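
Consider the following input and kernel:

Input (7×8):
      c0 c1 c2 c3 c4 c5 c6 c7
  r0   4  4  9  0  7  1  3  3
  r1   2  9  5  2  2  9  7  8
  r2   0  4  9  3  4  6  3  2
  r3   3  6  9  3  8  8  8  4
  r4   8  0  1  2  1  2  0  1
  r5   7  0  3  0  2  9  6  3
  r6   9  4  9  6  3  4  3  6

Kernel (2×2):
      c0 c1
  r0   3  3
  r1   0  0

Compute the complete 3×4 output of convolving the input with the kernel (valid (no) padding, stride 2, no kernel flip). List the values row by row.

Output[0,0]: The receptive field on the input at this output position is [4 4 / 2 9]. Elementwise product with the kernel and sum: 4·3 + 4·3.

24 27 24 18
12 36 30 15
24 9 9 3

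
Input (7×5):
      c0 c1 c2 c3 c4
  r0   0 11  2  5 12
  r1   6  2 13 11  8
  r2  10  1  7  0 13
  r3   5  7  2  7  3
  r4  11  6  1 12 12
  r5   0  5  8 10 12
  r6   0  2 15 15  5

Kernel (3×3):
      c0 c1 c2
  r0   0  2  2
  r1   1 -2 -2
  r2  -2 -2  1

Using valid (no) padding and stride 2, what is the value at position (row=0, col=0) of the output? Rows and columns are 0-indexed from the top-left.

The receptive field on the input at this output position is [0 11 2 / 6 2 13 / 10 1 7]. Elementwise product with the kernel and sum: 11·2 + 2·2 + 6·1 + 2·-2 + 13·-2 + 10·-2 + 1·-2 + 7·1.

-13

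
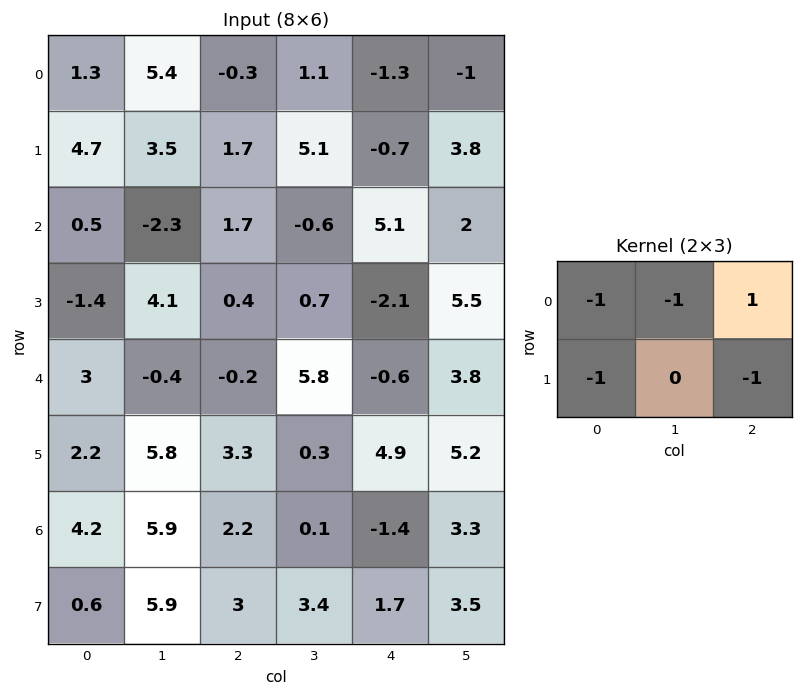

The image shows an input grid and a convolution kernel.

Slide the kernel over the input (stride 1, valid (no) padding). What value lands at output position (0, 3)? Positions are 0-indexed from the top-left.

-9.7

The receptive field on the input at this output position is [1.1 -1.3 -1 / 5.1 -0.7 3.8]. Elementwise product with the kernel and sum: 1.1·-1 + -1.3·-1 + -1·1 + 5.1·-1 + 3.8·-1.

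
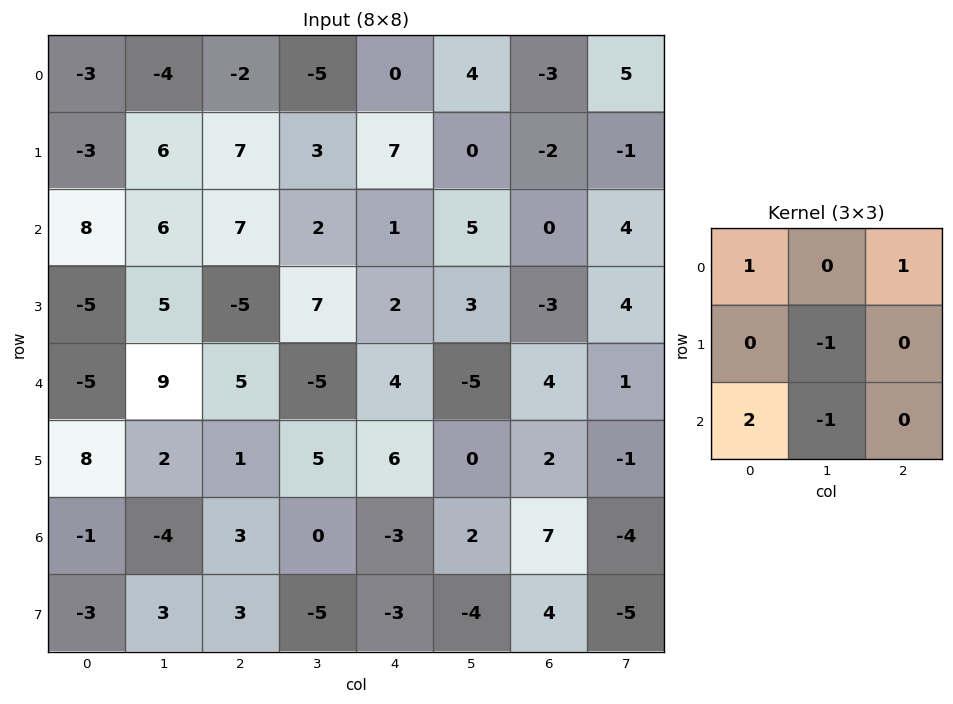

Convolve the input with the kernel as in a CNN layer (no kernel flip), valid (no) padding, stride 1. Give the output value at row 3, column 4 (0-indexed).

16

The receptive field on the input at this output position is [2 3 -3 / 4 -5 4 / 6 0 2]. Elementwise product with the kernel and sum: 2·1 + -3·1 + -5·-1 + 6·2 + 0·-1.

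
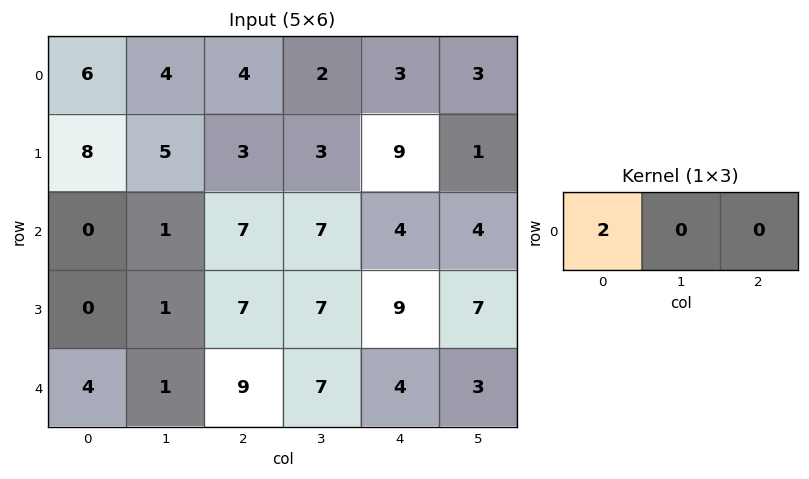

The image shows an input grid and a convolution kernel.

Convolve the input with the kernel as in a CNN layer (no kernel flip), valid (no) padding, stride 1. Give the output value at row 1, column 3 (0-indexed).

The receptive field on the input at this output position is [3 9 1]. Elementwise product with the kernel and sum: 3·2.

6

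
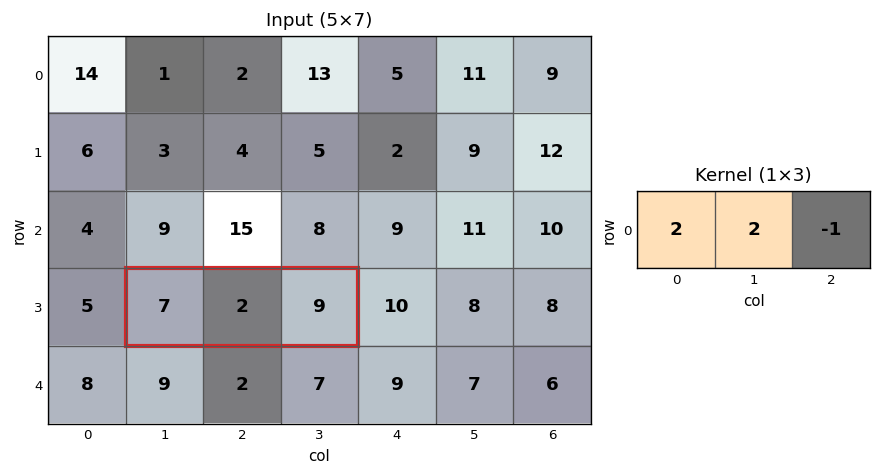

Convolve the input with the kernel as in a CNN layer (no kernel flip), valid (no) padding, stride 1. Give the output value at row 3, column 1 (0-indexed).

The receptive field on the input at this output position is [7 2 9]. Elementwise product with the kernel and sum: 7·2 + 2·2 + 9·-1.

9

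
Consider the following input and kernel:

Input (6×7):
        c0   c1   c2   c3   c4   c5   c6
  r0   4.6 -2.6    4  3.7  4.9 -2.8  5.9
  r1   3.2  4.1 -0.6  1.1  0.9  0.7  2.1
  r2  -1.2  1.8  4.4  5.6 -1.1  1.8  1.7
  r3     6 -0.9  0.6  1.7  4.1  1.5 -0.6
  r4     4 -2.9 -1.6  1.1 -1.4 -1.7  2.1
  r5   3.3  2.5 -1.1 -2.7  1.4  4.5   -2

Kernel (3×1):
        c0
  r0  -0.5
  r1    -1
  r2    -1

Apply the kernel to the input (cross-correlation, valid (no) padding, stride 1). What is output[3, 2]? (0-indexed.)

The receptive field on the input at this output position is [0.6 / -1.6 / -1.1]. Elementwise product with the kernel and sum: 0.6·-0.5 + -1.6·-1 + -1.1·-1.

2.4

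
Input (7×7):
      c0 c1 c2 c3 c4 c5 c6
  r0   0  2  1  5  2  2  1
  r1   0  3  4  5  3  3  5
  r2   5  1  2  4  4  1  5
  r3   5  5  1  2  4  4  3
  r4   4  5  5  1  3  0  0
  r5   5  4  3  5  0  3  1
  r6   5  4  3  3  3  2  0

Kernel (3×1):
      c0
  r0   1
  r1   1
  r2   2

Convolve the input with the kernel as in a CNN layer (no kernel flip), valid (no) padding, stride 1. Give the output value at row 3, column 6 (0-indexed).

5

The receptive field on the input at this output position is [3 / 0 / 1]. Elementwise product with the kernel and sum: 3·1 + 0·1 + 1·2.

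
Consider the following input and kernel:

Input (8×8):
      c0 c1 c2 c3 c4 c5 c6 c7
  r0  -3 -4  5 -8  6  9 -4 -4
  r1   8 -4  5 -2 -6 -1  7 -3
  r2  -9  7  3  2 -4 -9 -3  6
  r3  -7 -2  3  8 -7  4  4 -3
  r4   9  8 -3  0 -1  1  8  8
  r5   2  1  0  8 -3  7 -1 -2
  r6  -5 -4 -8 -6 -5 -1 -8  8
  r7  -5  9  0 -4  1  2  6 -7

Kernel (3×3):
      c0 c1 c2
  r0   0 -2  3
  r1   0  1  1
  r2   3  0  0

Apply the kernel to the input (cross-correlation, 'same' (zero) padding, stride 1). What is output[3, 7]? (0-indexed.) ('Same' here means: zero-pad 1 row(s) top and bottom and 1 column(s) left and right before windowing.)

The receptive field on the zero-padded input at this output position is [-3 6 0 / 4 -3 0 / 8 8 0]. Elementwise product with the kernel and sum: 6·-2 + 0·3 + -3·1 + 0·1 + 8·3.

9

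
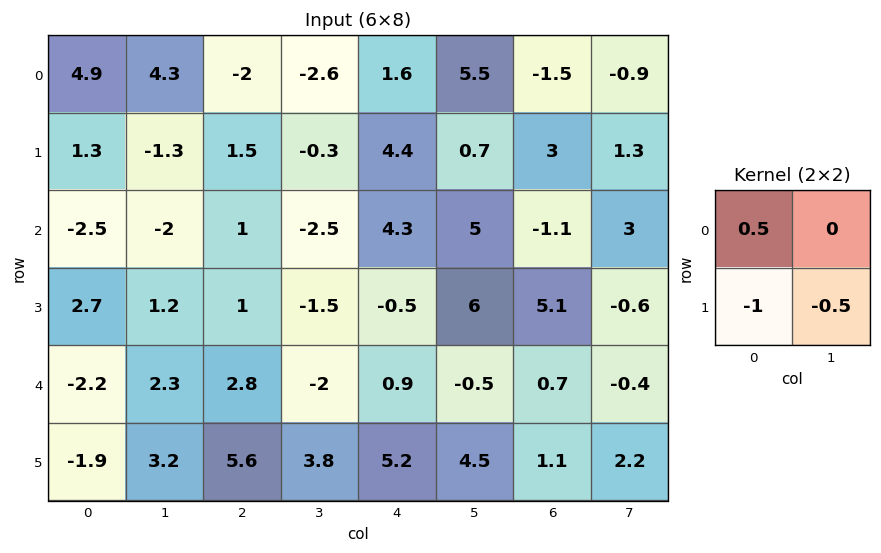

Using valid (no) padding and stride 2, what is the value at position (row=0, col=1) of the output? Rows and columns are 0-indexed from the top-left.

The receptive field on the input at this output position is [-2 -2.6 / 1.5 -0.3]. Elementwise product with the kernel and sum: -2·0.5 + 1.5·-1 + -0.3·-0.5.

-2.35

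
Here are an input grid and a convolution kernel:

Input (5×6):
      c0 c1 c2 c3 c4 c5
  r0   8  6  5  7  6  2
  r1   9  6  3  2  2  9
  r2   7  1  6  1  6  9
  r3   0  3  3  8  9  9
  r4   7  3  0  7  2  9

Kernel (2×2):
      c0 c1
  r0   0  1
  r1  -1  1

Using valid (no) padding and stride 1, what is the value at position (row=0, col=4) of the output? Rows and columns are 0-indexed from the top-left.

The receptive field on the input at this output position is [6 2 / 2 9]. Elementwise product with the kernel and sum: 2·1 + 2·-1 + 9·1.

9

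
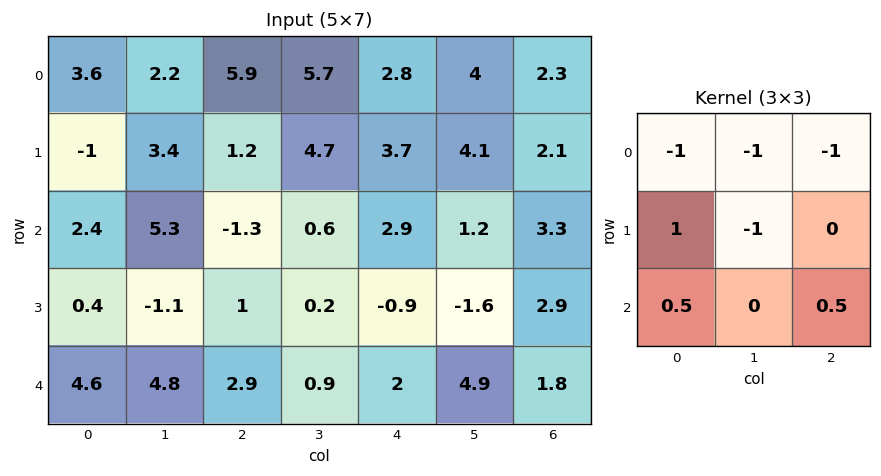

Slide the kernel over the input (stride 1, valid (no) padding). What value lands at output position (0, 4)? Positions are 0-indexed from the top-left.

The receptive field on the input at this output position is [2.8 4 2.3 / 3.7 4.1 2.1 / 2.9 1.2 3.3]. Elementwise product with the kernel and sum: 2.8·-1 + 4·-1 + 2.3·-1 + 3.7·1 + 4.1·-1 + 2.9·0.5 + 3.3·0.5.

-6.4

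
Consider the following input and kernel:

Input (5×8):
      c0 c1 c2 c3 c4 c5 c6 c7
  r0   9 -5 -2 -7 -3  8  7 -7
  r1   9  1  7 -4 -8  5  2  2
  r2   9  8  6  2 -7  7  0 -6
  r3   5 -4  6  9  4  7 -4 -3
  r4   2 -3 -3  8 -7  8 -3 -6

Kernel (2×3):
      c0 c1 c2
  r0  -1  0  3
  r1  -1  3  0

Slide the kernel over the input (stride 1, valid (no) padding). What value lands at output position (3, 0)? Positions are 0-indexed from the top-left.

2

The receptive field on the input at this output position is [5 -4 6 / 2 -3 -3]. Elementwise product with the kernel and sum: 5·-1 + 6·3 + 2·-1 + -3·3.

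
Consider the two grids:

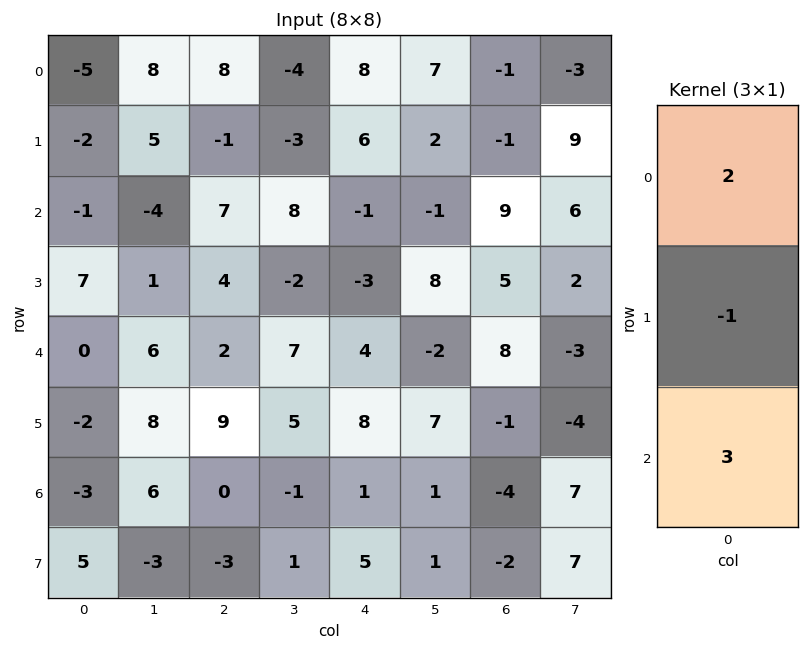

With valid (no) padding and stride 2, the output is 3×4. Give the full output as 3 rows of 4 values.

Output[0,0]: The receptive field on the input at this output position is [-5 / -2 / -1]. Elementwise product with the kernel and sum: -5·2 + -2·-1 + -1·3.
Output[0,1]: The receptive field on the input at this output position is [8 / -1 / 7]. Elementwise product with the kernel and sum: 8·2 + -1·-1 + 7·3.

-11 38 7 26
-9 16 13 37
-7 -5 3 5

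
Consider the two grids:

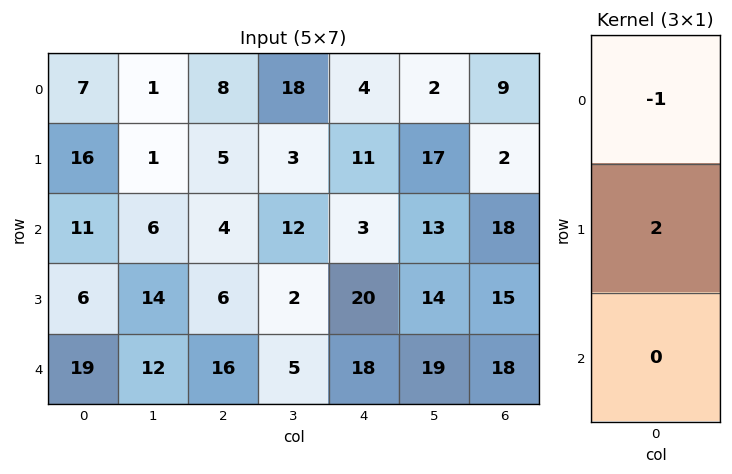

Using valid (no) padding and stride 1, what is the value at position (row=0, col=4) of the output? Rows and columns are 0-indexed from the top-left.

The receptive field on the input at this output position is [4 / 11 / 3]. Elementwise product with the kernel and sum: 4·-1 + 11·2.

18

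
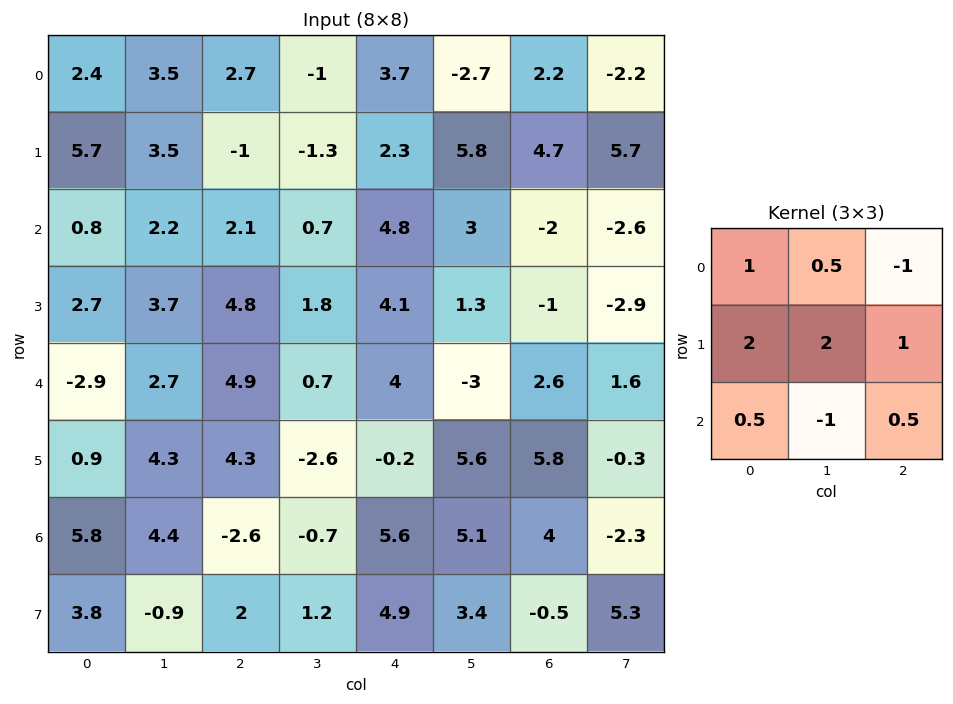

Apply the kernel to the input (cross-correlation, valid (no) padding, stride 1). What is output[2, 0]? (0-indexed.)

The receptive field on the input at this output position is [0.8 2.2 2.1 / 2.7 3.7 4.8 / -2.9 2.7 4.9]. Elementwise product with the kernel and sum: 0.8·1 + 2.2·0.5 + 2.1·-1 + 2.7·2 + 3.7·2 + 4.8·1 + -2.9·0.5 + 2.7·-1 + 4.9·0.5.

15.7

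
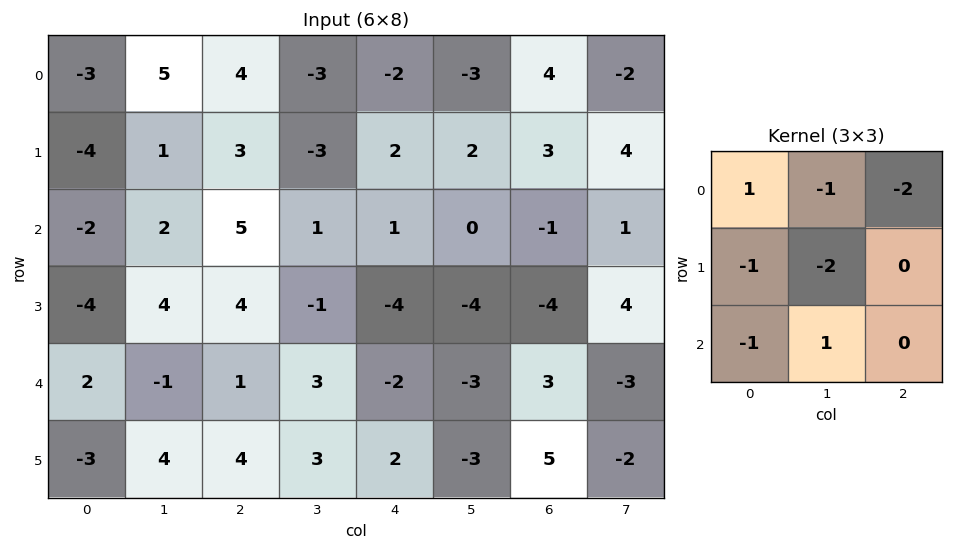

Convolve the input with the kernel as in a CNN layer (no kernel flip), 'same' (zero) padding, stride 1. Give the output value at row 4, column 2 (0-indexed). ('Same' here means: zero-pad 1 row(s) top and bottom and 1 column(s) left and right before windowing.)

The receptive field on the zero-padded input at this output position is [4 4 -1 / -1 1 3 / 4 4 3]. Elementwise product with the kernel and sum: 4·1 + 4·-1 + -1·-2 + -1·-1 + 1·-2 + 4·-1 + 4·1.

1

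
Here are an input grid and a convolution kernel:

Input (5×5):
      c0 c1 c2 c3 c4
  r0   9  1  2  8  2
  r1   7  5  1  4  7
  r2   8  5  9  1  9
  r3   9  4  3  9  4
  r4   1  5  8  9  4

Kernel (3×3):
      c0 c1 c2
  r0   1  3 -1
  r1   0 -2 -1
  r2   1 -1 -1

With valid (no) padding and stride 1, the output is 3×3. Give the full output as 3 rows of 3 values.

Output[0,0]: The receptive field on the input at this output position is [9 1 2 / 7 5 1 / 8 5 9]. Elementwise product with the kernel and sum: 9·1 + 1·3 + 2·-1 + 5·-2 + 1·-1 + 8·1 + 5·-1 + 9·-1.

-7 -12 8
4 -23 -15
-9 4 -24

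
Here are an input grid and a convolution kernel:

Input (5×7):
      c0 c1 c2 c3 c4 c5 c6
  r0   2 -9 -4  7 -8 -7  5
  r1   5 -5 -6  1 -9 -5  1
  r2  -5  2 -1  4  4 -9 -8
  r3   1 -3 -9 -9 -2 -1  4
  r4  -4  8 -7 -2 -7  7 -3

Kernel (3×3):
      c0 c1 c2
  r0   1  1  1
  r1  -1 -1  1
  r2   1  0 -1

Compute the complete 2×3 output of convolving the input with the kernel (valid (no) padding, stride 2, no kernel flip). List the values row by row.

Output[0,0]: The receptive field on the input at this output position is [2 -9 -4 / 5 -5 -6 / -5 2 -1]. Elementwise product with the kernel and sum: 2·1 + -9·1 + -4·1 + 5·-1 + -5·-1 + -6·1 + -5·1 + -1·-1.

-21 -14 17
-8 23 -10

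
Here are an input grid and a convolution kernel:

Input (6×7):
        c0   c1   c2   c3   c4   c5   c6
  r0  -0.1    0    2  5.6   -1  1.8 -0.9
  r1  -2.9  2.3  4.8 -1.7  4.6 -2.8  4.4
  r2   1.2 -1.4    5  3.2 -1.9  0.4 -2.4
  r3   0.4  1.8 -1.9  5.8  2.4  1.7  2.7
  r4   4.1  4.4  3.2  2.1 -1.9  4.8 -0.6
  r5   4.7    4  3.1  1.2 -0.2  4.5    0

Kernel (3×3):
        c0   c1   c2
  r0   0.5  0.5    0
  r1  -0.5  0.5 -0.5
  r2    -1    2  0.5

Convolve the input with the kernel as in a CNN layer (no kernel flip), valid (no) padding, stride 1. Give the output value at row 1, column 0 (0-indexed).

-1.85

The receptive field on the input at this output position is [-2.9 2.3 4.8 / 1.2 -1.4 5 / 0.4 1.8 -1.9]. Elementwise product with the kernel and sum: -2.9·0.5 + 2.3·0.5 + 1.2·-0.5 + -1.4·0.5 + 5·-0.5 + 0.4·-1 + 1.8·2 + -1.9·0.5.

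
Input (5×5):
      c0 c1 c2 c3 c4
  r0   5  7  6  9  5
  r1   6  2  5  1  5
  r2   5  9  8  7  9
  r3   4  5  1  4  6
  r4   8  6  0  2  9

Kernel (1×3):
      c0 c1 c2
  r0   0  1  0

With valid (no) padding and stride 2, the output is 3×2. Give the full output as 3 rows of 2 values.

Output[0,0]: The receptive field on the input at this output position is [5 7 6]. Elementwise product with the kernel and sum: 7·1.
Output[0,1]: The receptive field on the input at this output position is [6 9 5]. Elementwise product with the kernel and sum: 9·1.

7 9
9 7
6 2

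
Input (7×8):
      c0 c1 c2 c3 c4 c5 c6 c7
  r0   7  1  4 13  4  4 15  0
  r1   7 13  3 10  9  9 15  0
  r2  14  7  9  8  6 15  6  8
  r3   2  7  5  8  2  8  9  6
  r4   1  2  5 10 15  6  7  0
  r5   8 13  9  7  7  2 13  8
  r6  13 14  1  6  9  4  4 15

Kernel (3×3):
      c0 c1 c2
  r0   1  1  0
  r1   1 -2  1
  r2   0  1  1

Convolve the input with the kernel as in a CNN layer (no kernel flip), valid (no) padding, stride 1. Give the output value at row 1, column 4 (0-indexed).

The receptive field on the input at this output position is [9 9 15 / 6 15 6 / 2 8 9]. Elementwise product with the kernel and sum: 9·1 + 9·1 + 6·1 + 15·-2 + 6·1 + 8·1 + 9·1.

17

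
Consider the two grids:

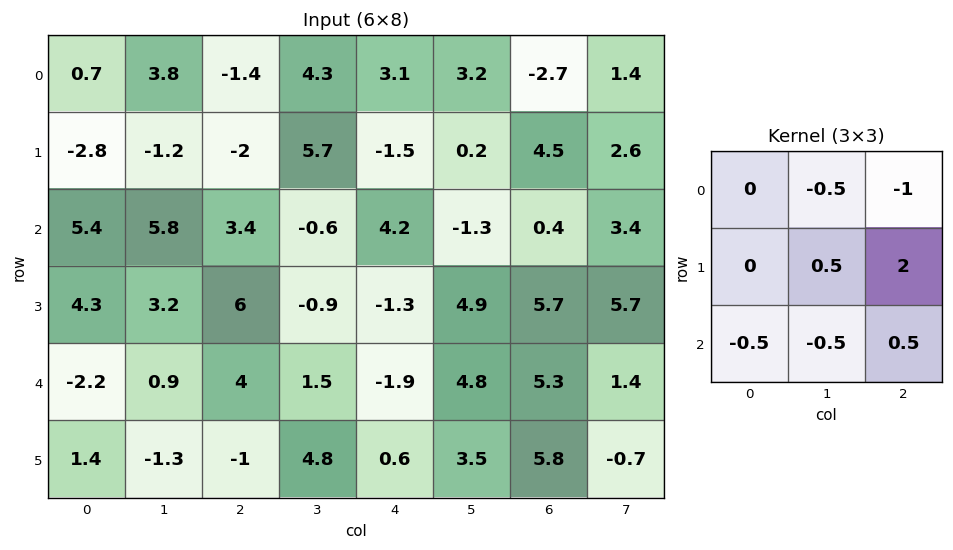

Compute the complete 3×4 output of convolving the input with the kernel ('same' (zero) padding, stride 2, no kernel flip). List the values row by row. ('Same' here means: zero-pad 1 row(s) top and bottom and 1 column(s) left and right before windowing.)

Output[0,0]: The receptive field on the zero-padded input at this output position is [0 0 0 / 0 0.7 3.8 / 0 -2.8 -1.2]. Elementwise product with the kernel and sum: 0·-0.5 + 0·-1 + 0.7·0.5 + 3.8·2 + 0·-0.5 + -2.8·-0.5 + -1.2·0.5.
Output[0,1]: The receptive field on the zero-padded input at this output position is [0 0 0 / 3.8 -1.4 4.3 / -1.2 -2 5.7]. Elementwise product with the kernel and sum: 0·-0.5 + 0·-1 + -1.4·0.5 + 4.3·2 + -1.2·-0.5 + -2·-0.5 + 5.7·0.5.

8.75 12.35 5.95 0.4
16.35 -9.25 3.6 -0.3
-6 6.45 3.45 -8.1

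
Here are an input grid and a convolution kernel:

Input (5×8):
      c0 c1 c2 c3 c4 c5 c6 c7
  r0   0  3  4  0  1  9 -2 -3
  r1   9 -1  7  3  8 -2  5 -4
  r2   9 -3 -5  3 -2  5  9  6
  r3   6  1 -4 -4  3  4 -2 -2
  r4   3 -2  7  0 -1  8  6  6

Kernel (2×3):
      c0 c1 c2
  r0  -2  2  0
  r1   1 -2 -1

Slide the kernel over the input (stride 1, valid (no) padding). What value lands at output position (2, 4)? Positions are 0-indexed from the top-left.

The receptive field on the input at this output position is [-2 5 9 / 3 4 -2]. Elementwise product with the kernel and sum: -2·-2 + 5·2 + 3·1 + 4·-2 + -2·-1.

11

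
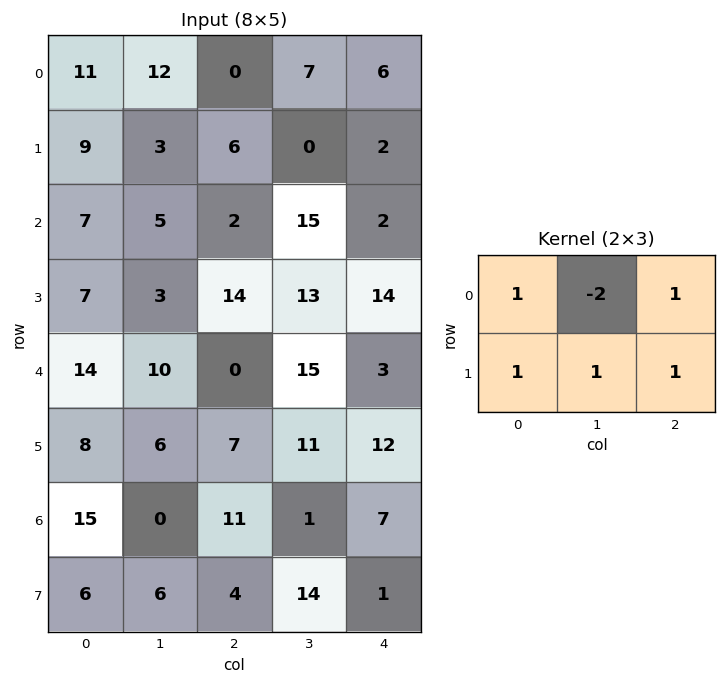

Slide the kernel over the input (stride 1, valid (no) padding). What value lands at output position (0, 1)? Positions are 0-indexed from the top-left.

28

The receptive field on the input at this output position is [12 0 7 / 3 6 0]. Elementwise product with the kernel and sum: 12·1 + 0·-2 + 7·1 + 3·1 + 6·1 + 0·1.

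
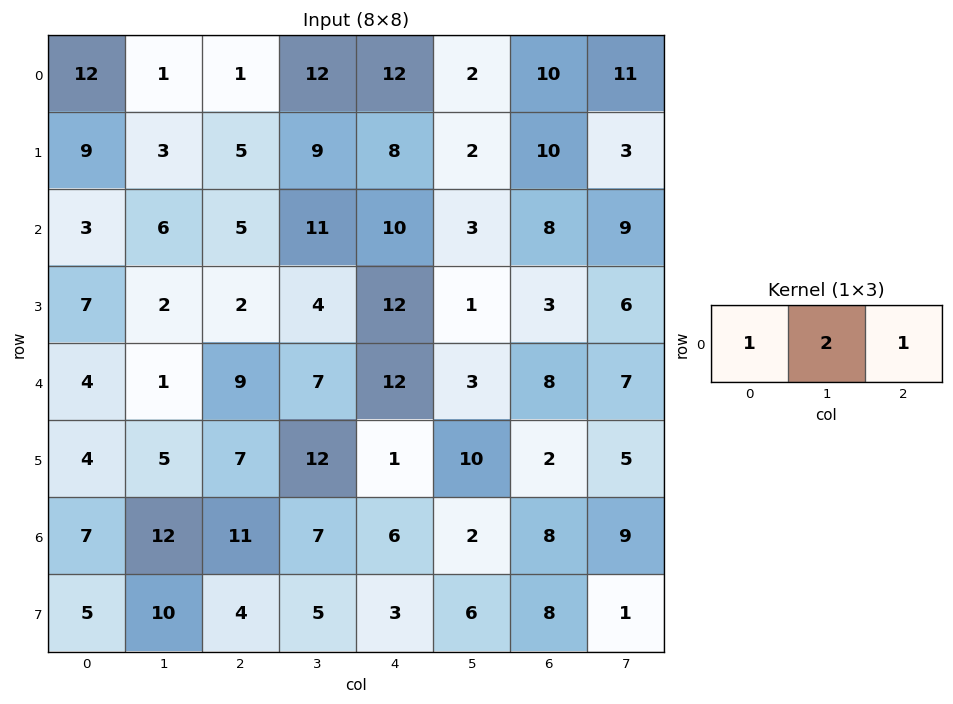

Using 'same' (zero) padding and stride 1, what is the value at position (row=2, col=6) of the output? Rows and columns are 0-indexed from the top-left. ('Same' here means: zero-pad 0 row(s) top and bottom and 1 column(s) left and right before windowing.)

28

The receptive field on the zero-padded input at this output position is [3 8 9]. Elementwise product with the kernel and sum: 3·1 + 8·2 + 9·1.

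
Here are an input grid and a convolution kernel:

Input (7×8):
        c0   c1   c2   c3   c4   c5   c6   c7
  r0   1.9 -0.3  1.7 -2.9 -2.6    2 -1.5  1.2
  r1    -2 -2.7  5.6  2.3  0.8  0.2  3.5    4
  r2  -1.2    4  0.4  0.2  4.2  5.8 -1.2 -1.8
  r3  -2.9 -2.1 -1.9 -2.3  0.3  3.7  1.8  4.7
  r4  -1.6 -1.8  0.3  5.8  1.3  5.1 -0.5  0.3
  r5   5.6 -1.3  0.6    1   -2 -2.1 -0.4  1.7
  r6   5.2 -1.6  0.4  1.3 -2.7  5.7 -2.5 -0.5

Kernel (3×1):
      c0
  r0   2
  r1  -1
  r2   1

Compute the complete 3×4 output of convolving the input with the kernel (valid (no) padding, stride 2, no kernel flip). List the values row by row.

Output[0,0]: The receptive field on the input at this output position is [1.9 / -2 / -1.2]. Elementwise product with the kernel and sum: 1.9·2 + -2·-1 + -1.2·1.
Output[0,1]: The receptive field on the input at this output position is [1.7 / 5.6 / 0.4]. Elementwise product with the kernel and sum: 1.7·2 + 5.6·-1 + 0.4·1.

4.6 -1.8 -1.8 -7.7
-1.1 3 9.4 -4.7
-3.6 0.4 1.9 -3.1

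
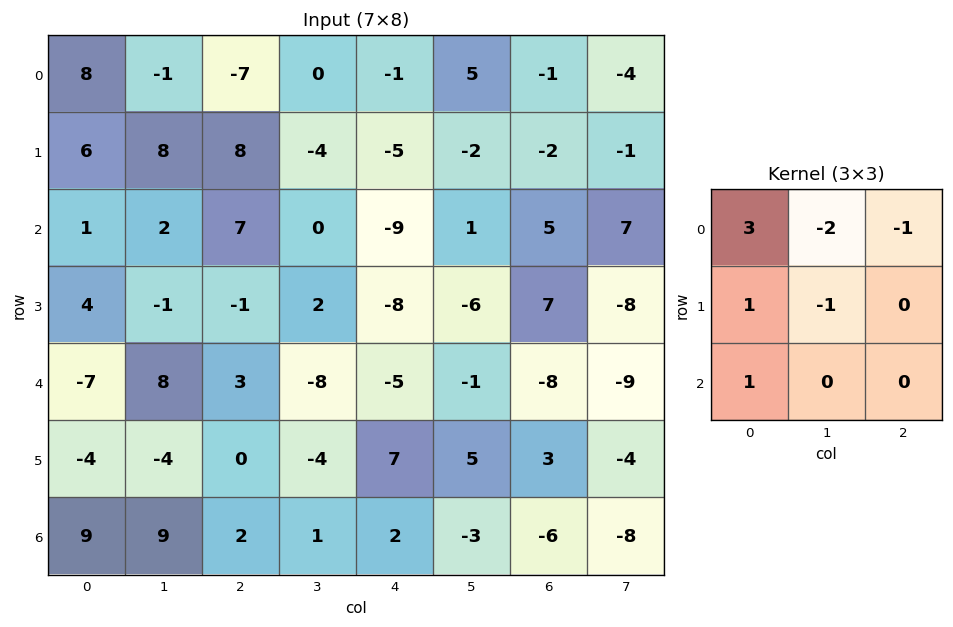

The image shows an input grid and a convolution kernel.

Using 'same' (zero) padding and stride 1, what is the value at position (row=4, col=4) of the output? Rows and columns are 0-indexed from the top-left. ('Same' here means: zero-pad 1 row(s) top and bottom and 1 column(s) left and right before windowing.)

21

The receptive field on the zero-padded input at this output position is [2 -8 -6 / -8 -5 -1 / -4 7 5]. Elementwise product with the kernel and sum: 2·3 + -8·-2 + -6·-1 + -8·1 + -5·-1 + -4·1.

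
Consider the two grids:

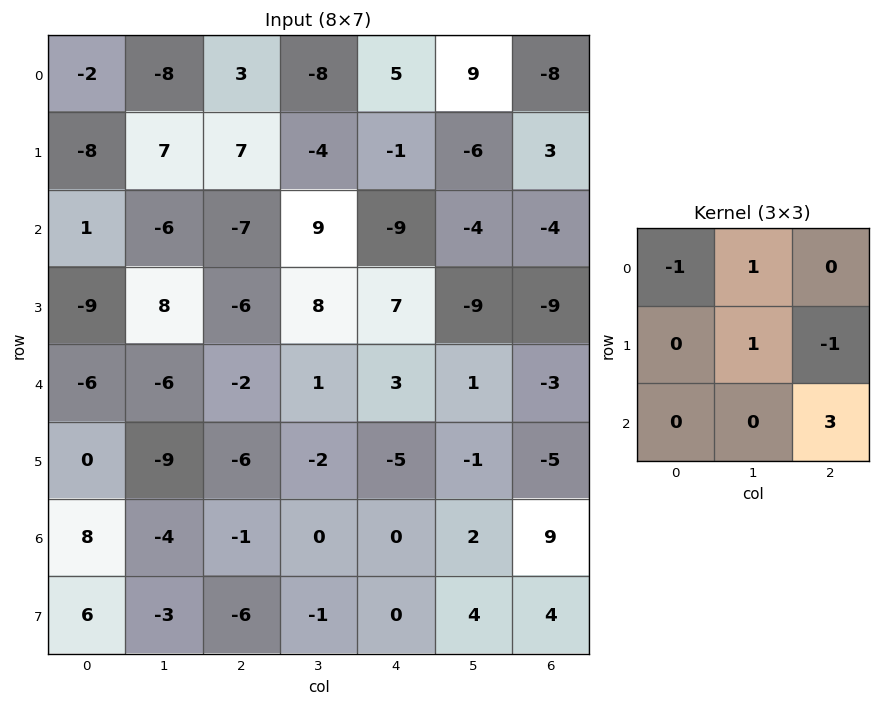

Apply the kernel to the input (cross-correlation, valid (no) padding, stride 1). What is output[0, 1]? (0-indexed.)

49

The receptive field on the input at this output position is [-8 3 -8 / 7 7 -4 / -6 -7 9]. Elementwise product with the kernel and sum: -8·-1 + 3·1 + 7·1 + -4·-1 + 9·3.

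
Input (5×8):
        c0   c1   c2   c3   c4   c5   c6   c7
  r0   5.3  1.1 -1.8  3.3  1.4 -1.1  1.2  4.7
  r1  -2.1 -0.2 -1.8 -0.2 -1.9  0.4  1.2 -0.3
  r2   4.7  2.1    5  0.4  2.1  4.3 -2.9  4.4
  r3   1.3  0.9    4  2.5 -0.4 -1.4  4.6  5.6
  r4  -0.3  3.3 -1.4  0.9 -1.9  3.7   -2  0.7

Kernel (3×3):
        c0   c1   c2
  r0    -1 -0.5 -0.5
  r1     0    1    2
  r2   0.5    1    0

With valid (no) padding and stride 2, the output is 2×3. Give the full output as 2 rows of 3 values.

-4.3 -1.65 6.7
3.8 -4.35 7.75

Output[0,0]: The receptive field on the input at this output position is [5.3 1.1 -1.8 / -2.1 -0.2 -1.8 / 4.7 2.1 5]. Elementwise product with the kernel and sum: 5.3·-1 + 1.1·-0.5 + -1.8·-0.5 + -0.2·1 + -1.8·2 + 4.7·0.5 + 2.1·1.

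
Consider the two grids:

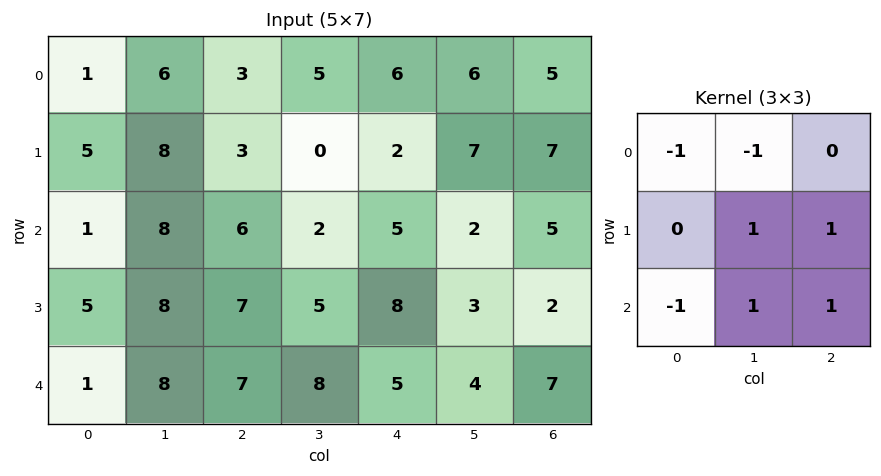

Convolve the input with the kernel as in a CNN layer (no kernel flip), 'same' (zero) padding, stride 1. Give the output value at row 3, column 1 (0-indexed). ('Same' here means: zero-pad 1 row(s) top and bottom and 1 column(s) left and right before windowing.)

The receptive field on the zero-padded input at this output position is [1 8 6 / 5 8 7 / 1 8 7]. Elementwise product with the kernel and sum: 1·-1 + 8·-1 + 8·1 + 7·1 + 1·-1 + 8·1 + 7·1.

20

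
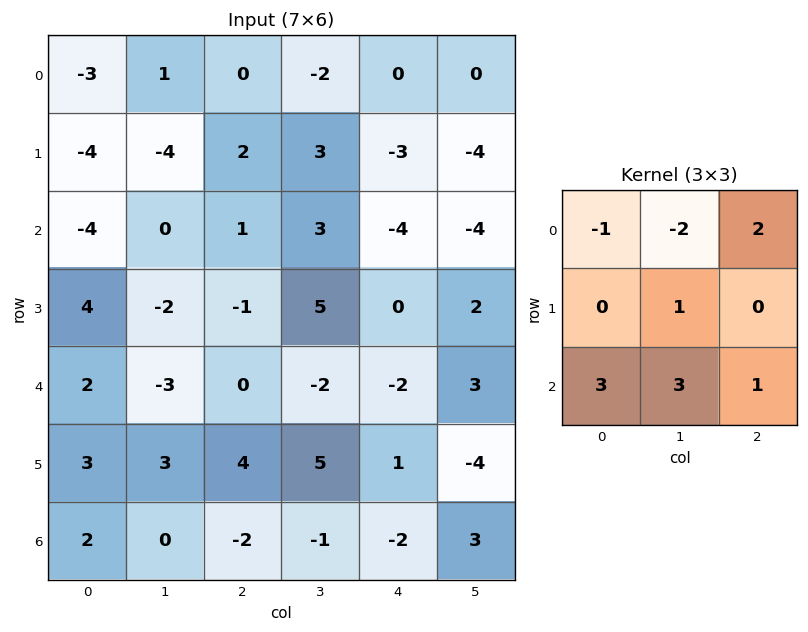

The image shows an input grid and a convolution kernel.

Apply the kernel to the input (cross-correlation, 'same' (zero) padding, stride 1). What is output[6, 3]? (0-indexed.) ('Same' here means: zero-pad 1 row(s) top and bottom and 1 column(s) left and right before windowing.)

The receptive field on the zero-padded input at this output position is [4 5 1 / -2 -1 -2 / 0 0 0]. Elementwise product with the kernel and sum: 4·-1 + 5·-2 + 1·2 + -1·1 + 0·3 + 0·3 + 0·1.

-13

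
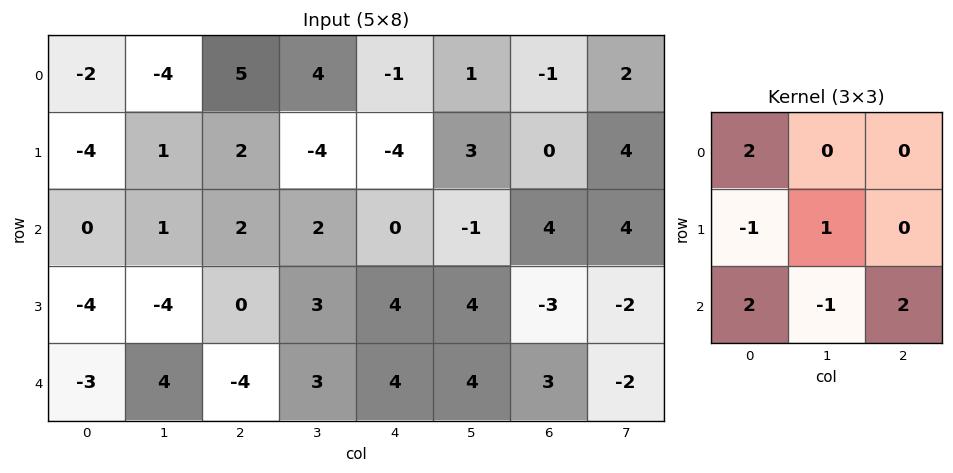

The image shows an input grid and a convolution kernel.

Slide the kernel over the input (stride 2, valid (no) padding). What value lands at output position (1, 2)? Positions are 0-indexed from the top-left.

The receptive field on the input at this output position is [0 -1 4 / 4 4 -3 / 4 4 3]. Elementwise product with the kernel and sum: 0·2 + 4·-1 + 4·1 + 4·2 + 4·-1 + 3·2.

10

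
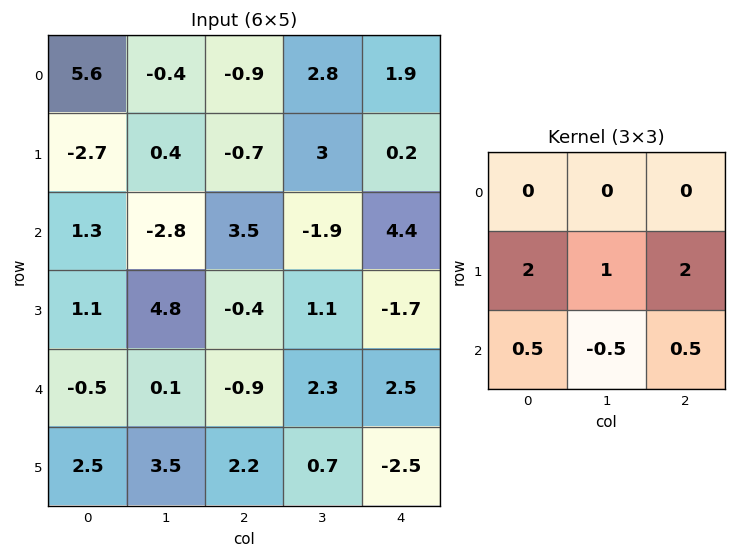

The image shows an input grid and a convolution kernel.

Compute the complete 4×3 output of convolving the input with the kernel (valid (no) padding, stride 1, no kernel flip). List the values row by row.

Output[0,0]: The receptive field on the input at this output position is [5.6 -0.4 -0.9 / -2.7 0.4 -0.7 / 1.3 -2.8 3.5]. Elementwise product with the kernel and sum: -2.7·2 + 0.4·1 + -0.7·2 + 1.3·0.5 + -2.8·-0.5 + 3.5·0.5.

-2.6 2 6.9
4.75 -2.75 12.3
5.45 13.05 -3.45
-2.1 4.9 5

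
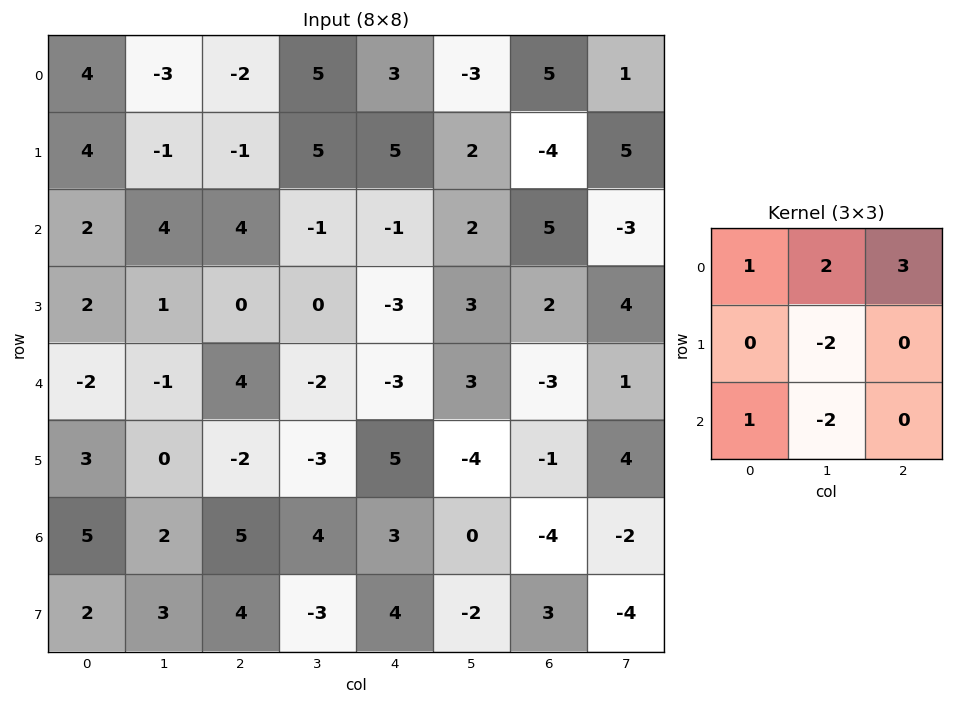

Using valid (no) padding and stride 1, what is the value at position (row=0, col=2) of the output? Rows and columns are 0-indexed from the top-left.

The receptive field on the input at this output position is [-2 5 3 / -1 5 5 / 4 -1 -1]. Elementwise product with the kernel and sum: -2·1 + 5·2 + 3·3 + 5·-2 + 4·1 + -1·-2.

13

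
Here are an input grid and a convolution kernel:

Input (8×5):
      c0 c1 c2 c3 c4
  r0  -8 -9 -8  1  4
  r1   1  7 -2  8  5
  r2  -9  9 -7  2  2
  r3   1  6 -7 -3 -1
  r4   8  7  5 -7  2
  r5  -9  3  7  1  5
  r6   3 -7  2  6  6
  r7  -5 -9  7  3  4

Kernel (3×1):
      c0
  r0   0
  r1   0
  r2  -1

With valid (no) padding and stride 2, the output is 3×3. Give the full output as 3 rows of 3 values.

Output[0,0]: The receptive field on the input at this output position is [-8 / 1 / -9]. Elementwise product with the kernel and sum: -9·-1.
Output[0,1]: The receptive field on the input at this output position is [-8 / -2 / -7]. Elementwise product with the kernel and sum: -7·-1.

9 7 -2
-8 -5 -2
-3 -2 -6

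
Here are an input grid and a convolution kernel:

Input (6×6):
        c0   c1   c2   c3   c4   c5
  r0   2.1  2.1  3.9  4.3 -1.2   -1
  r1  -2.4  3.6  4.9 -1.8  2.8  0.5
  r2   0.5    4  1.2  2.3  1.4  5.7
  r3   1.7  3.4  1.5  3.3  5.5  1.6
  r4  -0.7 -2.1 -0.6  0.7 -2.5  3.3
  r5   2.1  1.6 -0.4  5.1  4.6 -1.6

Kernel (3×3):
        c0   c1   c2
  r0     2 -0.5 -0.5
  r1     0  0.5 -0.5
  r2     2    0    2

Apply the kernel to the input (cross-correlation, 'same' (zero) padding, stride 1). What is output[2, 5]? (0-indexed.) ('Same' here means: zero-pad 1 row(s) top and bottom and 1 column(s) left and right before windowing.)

19.2

The receptive field on the zero-padded input at this output position is [2.8 0.5 0 / 1.4 5.7 0 / 5.5 1.6 0]. Elementwise product with the kernel and sum: 2.8·2 + 0.5·-0.5 + 0·-0.5 + 5.7·0.5 + 0·-0.5 + 5.5·2 + 0·2.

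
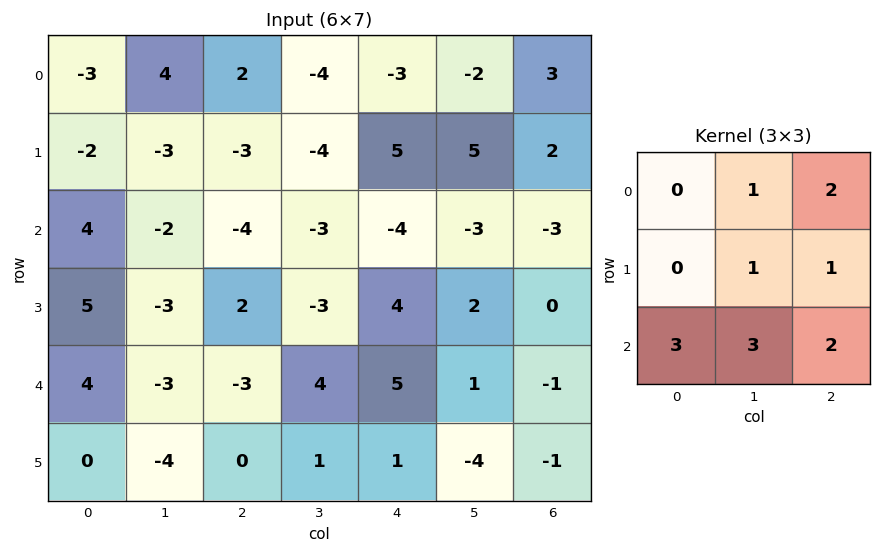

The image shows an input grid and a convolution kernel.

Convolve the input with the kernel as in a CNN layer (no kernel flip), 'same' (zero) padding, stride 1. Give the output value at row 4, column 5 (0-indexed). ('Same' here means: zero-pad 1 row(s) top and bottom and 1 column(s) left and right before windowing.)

-9

The receptive field on the zero-padded input at this output position is [4 2 0 / 5 1 -1 / 1 -4 -1]. Elementwise product with the kernel and sum: 2·1 + 0·2 + 1·1 + -1·1 + 1·3 + -4·3 + -1·2.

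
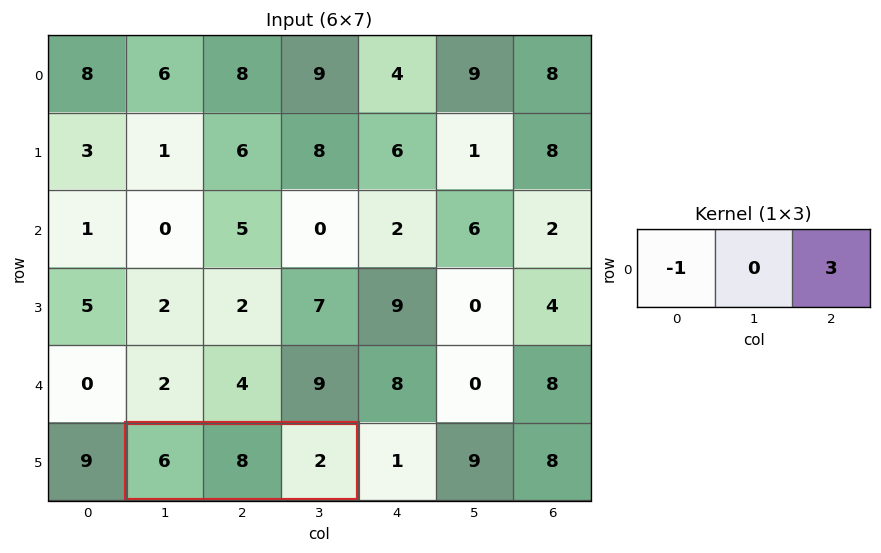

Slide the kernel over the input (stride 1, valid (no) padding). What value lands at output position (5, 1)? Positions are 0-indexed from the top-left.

The receptive field on the input at this output position is [6 8 2]. Elementwise product with the kernel and sum: 6·-1 + 2·3.

0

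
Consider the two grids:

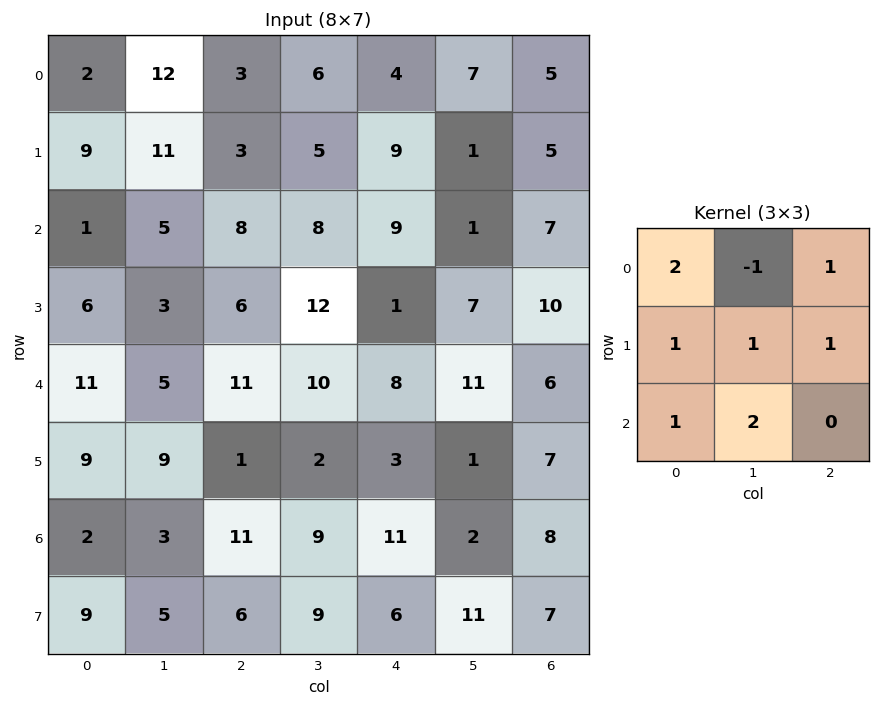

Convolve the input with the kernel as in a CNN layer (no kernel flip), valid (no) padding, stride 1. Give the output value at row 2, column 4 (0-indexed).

72

The receptive field on the input at this output position is [9 1 7 / 1 7 10 / 8 11 6]. Elementwise product with the kernel and sum: 9·2 + 1·-1 + 7·1 + 1·1 + 7·1 + 10·1 + 8·1 + 11·2.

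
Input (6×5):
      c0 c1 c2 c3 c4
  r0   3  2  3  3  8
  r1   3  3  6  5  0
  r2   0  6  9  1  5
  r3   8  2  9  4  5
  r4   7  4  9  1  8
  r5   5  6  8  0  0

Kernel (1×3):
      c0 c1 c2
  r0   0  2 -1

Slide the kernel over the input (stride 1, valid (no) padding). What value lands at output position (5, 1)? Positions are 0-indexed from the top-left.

16

The receptive field on the input at this output position is [6 8 0]. Elementwise product with the kernel and sum: 8·2 + 0·-1.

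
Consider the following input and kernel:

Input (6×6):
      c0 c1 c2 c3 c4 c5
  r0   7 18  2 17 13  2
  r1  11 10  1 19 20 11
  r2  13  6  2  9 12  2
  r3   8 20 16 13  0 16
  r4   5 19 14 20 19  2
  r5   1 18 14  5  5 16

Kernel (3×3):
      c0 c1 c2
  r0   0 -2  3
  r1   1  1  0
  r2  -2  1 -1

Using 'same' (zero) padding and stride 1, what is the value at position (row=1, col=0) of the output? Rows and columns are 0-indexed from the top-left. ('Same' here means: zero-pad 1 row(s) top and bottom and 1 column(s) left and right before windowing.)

The receptive field on the zero-padded input at this output position is [0 7 18 / 0 11 10 / 0 13 6]. Elementwise product with the kernel and sum: 7·-2 + 18·3 + 0·1 + 11·1 + 0·-2 + 13·1 + 6·-1.

58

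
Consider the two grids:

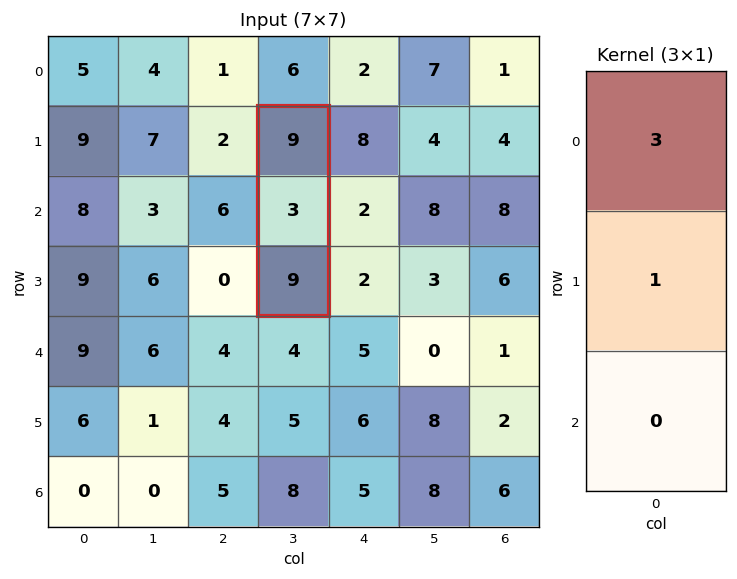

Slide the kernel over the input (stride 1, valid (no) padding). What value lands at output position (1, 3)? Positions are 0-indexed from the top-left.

The receptive field on the input at this output position is [9 / 3 / 9]. Elementwise product with the kernel and sum: 9·3 + 3·1.

30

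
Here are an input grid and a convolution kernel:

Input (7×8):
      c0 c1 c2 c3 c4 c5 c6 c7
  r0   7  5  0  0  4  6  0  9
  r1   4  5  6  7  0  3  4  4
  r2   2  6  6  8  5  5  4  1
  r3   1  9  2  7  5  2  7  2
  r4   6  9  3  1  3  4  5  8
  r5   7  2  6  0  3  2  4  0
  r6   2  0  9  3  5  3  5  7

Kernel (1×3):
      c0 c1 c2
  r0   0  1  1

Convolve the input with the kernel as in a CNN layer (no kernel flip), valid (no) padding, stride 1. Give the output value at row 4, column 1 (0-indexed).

4

The receptive field on the input at this output position is [9 3 1]. Elementwise product with the kernel and sum: 3·1 + 1·1.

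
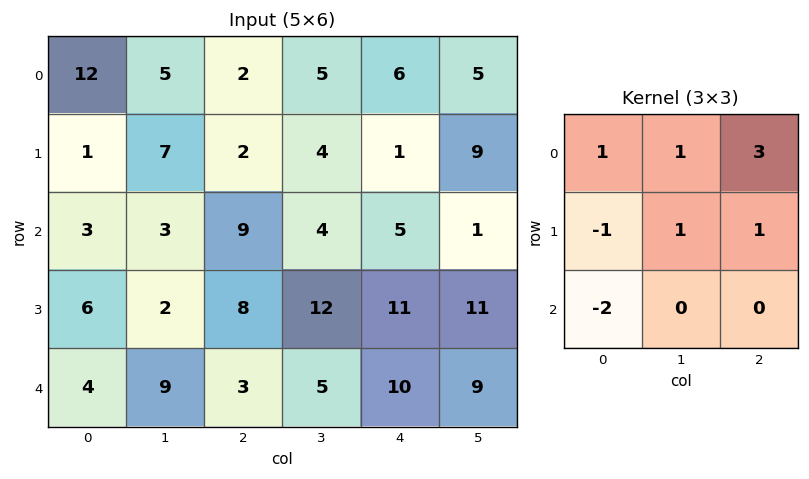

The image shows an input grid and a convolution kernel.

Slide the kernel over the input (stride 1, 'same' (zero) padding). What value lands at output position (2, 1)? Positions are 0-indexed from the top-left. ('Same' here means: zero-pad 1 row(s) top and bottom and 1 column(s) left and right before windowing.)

11

The receptive field on the zero-padded input at this output position is [1 7 2 / 3 3 9 / 6 2 8]. Elementwise product with the kernel and sum: 1·1 + 7·1 + 2·3 + 3·-1 + 3·1 + 9·1 + 6·-2.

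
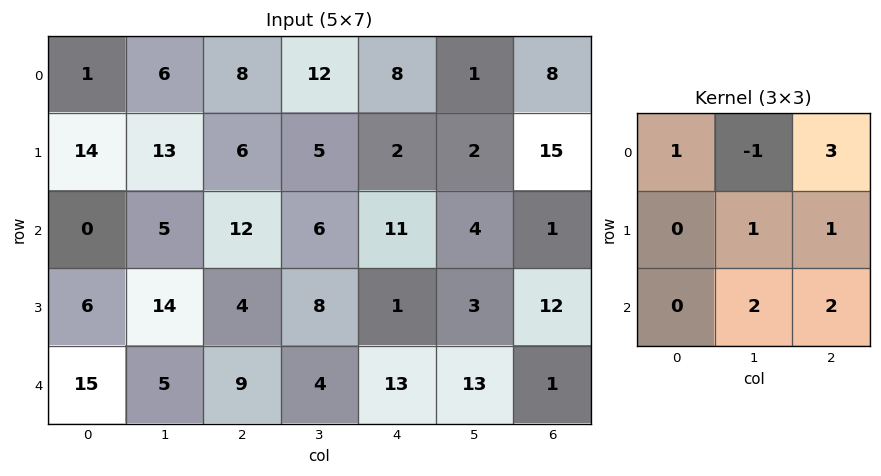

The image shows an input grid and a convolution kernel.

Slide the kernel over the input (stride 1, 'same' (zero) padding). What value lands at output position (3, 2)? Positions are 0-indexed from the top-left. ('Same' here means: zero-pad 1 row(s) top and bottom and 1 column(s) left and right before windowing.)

The receptive field on the zero-padded input at this output position is [5 12 6 / 14 4 8 / 5 9 4]. Elementwise product with the kernel and sum: 5·1 + 12·-1 + 6·3 + 4·1 + 8·1 + 9·2 + 4·2.

49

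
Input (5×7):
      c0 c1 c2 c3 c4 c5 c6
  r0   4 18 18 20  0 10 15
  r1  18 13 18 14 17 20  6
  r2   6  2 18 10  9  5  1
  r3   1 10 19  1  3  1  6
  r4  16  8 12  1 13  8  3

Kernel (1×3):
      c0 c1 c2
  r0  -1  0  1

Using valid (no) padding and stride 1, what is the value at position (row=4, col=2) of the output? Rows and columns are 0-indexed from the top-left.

The receptive field on the input at this output position is [12 1 13]. Elementwise product with the kernel and sum: 12·-1 + 13·1.

1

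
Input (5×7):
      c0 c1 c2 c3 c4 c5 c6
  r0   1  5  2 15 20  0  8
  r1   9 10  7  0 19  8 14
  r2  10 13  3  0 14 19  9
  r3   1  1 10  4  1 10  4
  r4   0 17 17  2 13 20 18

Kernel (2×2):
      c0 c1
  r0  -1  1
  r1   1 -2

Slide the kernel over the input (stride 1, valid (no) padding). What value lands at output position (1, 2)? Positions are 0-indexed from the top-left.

The receptive field on the input at this output position is [7 0 / 3 0]. Elementwise product with the kernel and sum: 7·-1 + 0·1 + 3·1 + 0·-2.

-4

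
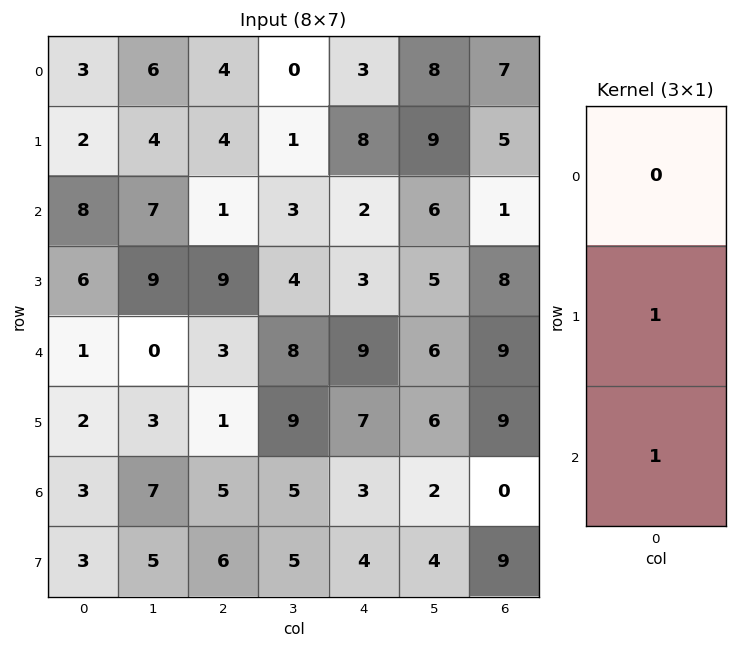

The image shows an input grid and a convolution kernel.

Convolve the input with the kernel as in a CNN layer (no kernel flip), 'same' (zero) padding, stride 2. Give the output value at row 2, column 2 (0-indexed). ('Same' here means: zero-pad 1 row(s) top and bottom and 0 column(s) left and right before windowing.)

16

The receptive field on the zero-padded input at this output position is [3 / 9 / 7]. Elementwise product with the kernel and sum: 9·1 + 7·1.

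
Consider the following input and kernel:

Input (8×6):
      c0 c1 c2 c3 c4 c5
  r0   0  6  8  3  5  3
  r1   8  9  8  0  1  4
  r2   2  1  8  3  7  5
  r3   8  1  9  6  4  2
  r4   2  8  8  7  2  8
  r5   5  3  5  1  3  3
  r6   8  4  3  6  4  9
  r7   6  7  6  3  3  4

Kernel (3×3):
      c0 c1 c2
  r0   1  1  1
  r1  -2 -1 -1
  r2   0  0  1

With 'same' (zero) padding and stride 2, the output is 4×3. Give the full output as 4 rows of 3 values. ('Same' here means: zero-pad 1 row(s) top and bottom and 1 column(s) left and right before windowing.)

Output[0,0]: The receptive field on the zero-padded input at this output position is [0 0 0 / 0 0 6 / 0 8 9]. Elementwise product with the kernel and sum: 0·1 + 0·1 + 0·1 + 0·-2 + 0·-1 + 6·-1 + 9·1.

3 -23 -10
15 10 -11
2 -14 -9
3 -5 -14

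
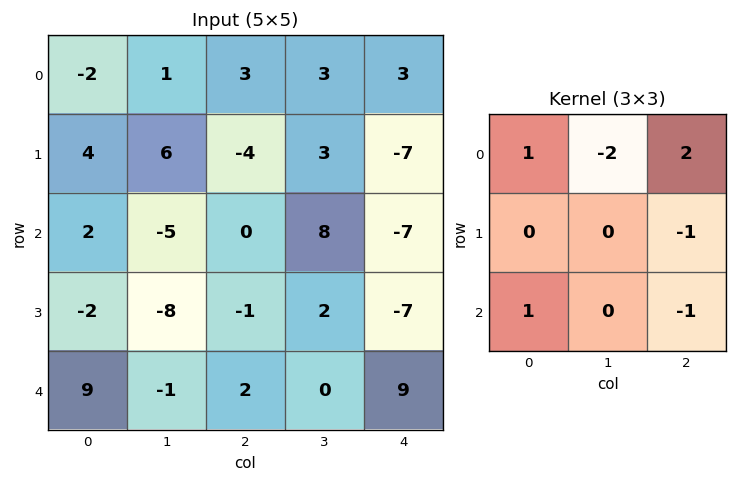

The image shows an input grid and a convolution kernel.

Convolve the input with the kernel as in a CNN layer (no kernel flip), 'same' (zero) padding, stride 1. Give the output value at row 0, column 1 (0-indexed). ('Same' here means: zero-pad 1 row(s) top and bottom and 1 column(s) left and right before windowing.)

The receptive field on the zero-padded input at this output position is [0 0 0 / -2 1 3 / 4 6 -4]. Elementwise product with the kernel and sum: 0·1 + 0·-2 + 0·2 + 3·-1 + 4·1 + -4·-1.

5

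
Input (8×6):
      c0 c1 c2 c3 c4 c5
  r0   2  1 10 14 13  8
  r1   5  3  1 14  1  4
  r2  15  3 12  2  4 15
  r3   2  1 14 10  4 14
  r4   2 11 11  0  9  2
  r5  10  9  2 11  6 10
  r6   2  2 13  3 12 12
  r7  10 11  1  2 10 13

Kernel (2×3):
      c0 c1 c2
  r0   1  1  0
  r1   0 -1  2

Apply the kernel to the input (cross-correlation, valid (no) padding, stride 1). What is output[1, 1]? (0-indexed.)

-4

The receptive field on the input at this output position is [3 1 14 / 3 12 2]. Elementwise product with the kernel and sum: 3·1 + 1·1 + 12·-1 + 2·2.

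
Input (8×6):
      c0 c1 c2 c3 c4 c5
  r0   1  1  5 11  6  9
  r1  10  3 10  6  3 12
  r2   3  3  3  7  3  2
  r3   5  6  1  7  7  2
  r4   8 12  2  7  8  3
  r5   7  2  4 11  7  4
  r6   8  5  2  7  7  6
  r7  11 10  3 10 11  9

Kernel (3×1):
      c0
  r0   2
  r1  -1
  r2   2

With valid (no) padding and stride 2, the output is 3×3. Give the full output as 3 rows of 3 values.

Output[0,0]: The receptive field on the input at this output position is [1 / 10 / 3]. Elementwise product with the kernel and sum: 1·2 + 10·-1 + 3·2.

-2 6 15
17 9 15
25 4 23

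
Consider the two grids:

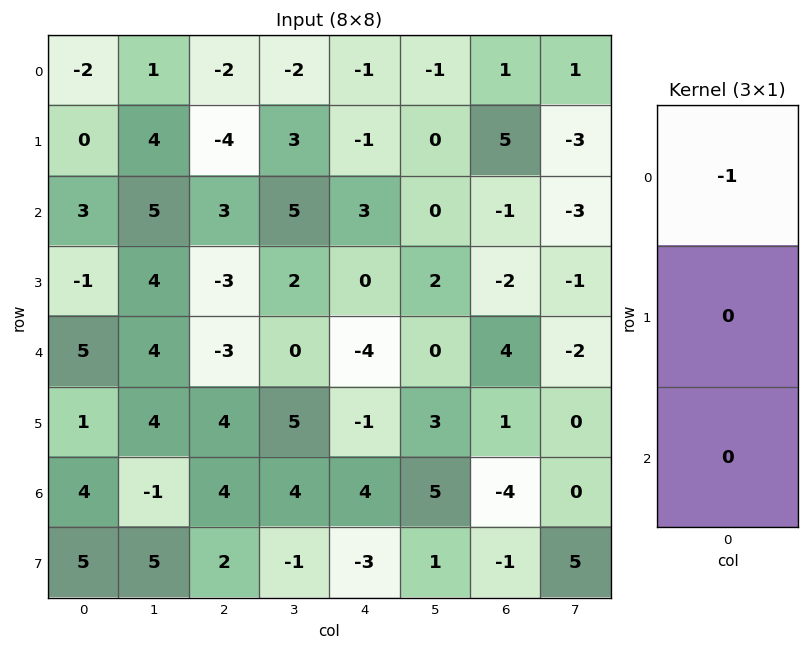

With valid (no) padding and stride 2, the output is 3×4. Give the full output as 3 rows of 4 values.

Output[0,0]: The receptive field on the input at this output position is [-2 / 0 / 3]. Elementwise product with the kernel and sum: -2·-1.

2 2 1 -1
-3 -3 -3 1
-5 3 4 -4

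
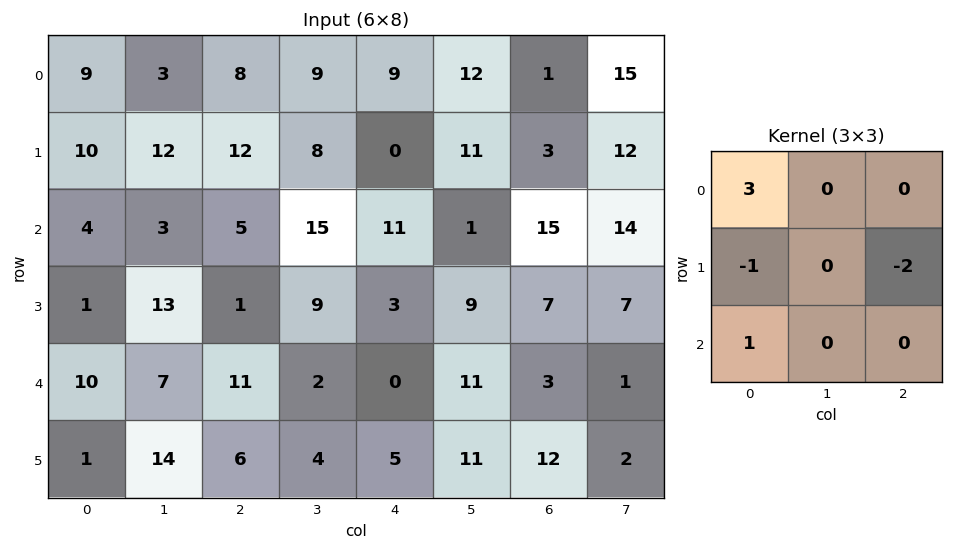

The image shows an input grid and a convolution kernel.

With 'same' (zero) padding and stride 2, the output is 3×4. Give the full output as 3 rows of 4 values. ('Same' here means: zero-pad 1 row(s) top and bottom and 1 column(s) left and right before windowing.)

Output[0,0]: The receptive field on the zero-padded input at this output position is [0 0 0 / 0 9 3 / 0 10 12]. Elementwise product with the kernel and sum: 0·3 + 0·-1 + 3·-2 + 0·1.

-6 -9 -25 -31
-6 16 16 13
-14 42 7 25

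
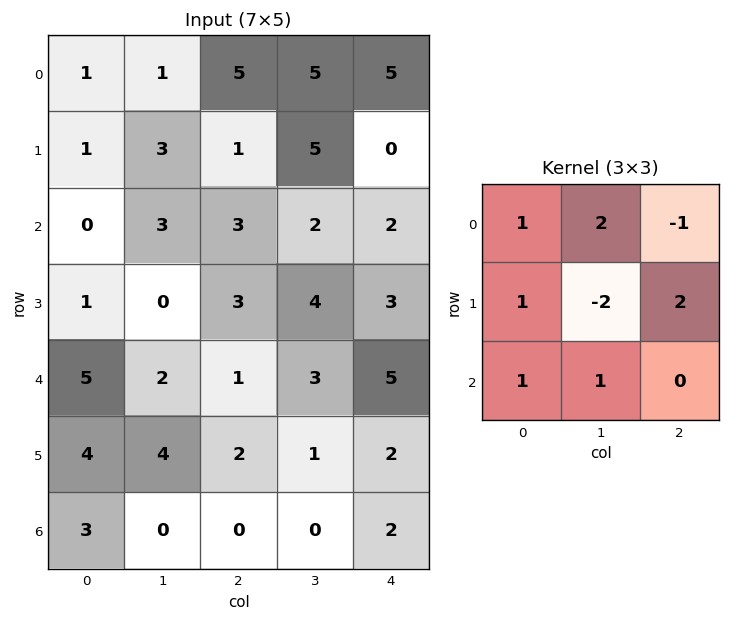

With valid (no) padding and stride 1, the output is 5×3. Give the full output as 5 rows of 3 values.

Output[0,0]: The receptive field on the input at this output position is [1 1 5 / 1 3 1 / 0 3 3]. Elementwise product with the kernel and sum: 1·1 + 1·2 + 5·-1 + 1·1 + 3·-2 + 1·2 + 0·1 + 3·1.

-2 23 6
7 4 21
17 12 10
9 14 16
11 3 6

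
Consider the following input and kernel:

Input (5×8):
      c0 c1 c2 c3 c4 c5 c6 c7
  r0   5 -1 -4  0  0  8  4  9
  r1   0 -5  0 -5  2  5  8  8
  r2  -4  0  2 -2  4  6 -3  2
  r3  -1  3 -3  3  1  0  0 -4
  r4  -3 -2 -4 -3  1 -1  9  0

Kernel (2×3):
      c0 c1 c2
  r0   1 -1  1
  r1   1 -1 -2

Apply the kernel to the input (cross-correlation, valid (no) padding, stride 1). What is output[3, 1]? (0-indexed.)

The receptive field on the input at this output position is [3 -3 3 / -2 -4 -3]. Elementwise product with the kernel and sum: 3·1 + -3·-1 + 3·1 + -2·1 + -4·-1 + -3·-2.

17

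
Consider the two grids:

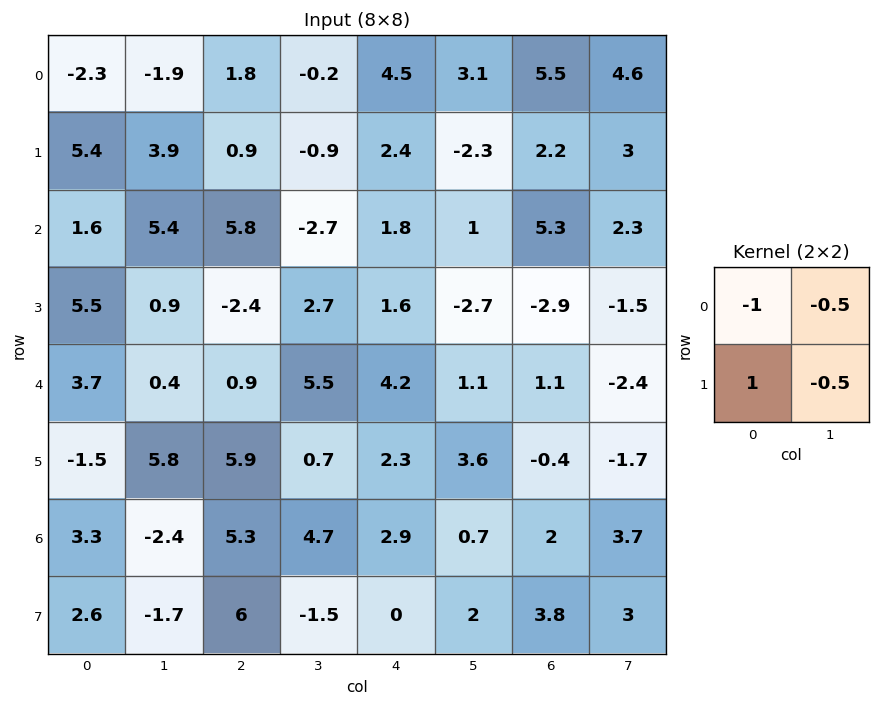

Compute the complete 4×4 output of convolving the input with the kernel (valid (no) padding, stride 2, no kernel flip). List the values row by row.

Output[0,0]: The receptive field on the input at this output position is [-2.3 -1.9 / 5.4 3.9]. Elementwise product with the kernel and sum: -2.3·-1 + -1.9·-0.5 + 5.4·1 + 3.9·-0.5.
Output[0,1]: The receptive field on the input at this output position is [1.8 -0.2 / 0.9 -0.9]. Elementwise product with the kernel and sum: 1.8·-1 + -0.2·-0.5 + 0.9·1 + -0.9·-0.5.

6.7 -0.35 -2.5 -7.1
0.75 -8.2 0.65 -8.6
-8.3 1.9 -4.25 0.55
1.35 -0.9 -4.25 -1.55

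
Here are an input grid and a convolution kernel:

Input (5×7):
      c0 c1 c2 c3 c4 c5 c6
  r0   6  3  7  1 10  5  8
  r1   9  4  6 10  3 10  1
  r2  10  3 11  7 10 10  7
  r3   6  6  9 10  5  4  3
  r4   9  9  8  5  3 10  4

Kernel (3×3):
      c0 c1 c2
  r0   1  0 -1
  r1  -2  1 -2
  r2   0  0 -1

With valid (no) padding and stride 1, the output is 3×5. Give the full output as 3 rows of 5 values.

-38 -27 -21 -51 -3
-45 -25 -37 -28 -25
-33 -32 -20 -36 -13

Output[0,0]: The receptive field on the input at this output position is [6 3 7 / 9 4 6 / 10 3 11]. Elementwise product with the kernel and sum: 6·1 + 7·-1 + 9·-2 + 4·1 + 6·-2 + 11·-1.
Output[0,1]: The receptive field on the input at this output position is [3 7 1 / 4 6 10 / 3 11 7]. Elementwise product with the kernel and sum: 3·1 + 1·-1 + 4·-2 + 6·1 + 10·-2 + 7·-1.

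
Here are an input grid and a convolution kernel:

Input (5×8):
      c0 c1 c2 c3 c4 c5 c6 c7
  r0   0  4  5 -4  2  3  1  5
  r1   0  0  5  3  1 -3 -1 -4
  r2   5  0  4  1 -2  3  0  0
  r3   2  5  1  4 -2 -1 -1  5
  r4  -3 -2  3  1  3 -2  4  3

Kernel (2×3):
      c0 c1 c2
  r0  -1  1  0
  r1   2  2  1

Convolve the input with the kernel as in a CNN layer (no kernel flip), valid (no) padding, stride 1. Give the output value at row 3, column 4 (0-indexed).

The receptive field on the input at this output position is [-2 -1 -1 / 3 -2 4]. Elementwise product with the kernel and sum: -2·-1 + -1·1 + 3·2 + -2·2 + 4·1.

7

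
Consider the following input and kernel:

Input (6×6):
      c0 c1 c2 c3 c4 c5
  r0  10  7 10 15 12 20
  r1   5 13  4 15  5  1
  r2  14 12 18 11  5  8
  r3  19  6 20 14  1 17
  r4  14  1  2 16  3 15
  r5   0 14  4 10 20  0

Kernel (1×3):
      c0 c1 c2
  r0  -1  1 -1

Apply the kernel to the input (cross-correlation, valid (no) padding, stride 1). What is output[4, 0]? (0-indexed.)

The receptive field on the input at this output position is [14 1 2]. Elementwise product with the kernel and sum: 14·-1 + 1·1 + 2·-1.

-15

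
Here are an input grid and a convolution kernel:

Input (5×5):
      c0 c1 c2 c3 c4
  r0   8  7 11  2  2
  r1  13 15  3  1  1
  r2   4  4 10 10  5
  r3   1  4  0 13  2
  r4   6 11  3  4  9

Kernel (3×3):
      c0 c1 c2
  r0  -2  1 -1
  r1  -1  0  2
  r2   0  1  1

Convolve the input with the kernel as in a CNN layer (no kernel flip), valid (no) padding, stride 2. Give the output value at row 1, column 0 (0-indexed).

-1

The receptive field on the input at this output position is [4 4 10 / 1 4 0 / 6 11 3]. Elementwise product with the kernel and sum: 4·-2 + 4·1 + 10·-1 + 1·-1 + 0·2 + 11·1 + 3·1.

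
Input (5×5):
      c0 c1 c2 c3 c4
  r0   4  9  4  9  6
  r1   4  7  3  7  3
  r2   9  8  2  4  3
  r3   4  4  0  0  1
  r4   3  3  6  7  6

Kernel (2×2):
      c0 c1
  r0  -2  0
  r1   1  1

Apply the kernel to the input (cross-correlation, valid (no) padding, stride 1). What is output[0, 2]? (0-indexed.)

2

The receptive field on the input at this output position is [4 9 / 3 7]. Elementwise product with the kernel and sum: 4·-2 + 3·1 + 7·1.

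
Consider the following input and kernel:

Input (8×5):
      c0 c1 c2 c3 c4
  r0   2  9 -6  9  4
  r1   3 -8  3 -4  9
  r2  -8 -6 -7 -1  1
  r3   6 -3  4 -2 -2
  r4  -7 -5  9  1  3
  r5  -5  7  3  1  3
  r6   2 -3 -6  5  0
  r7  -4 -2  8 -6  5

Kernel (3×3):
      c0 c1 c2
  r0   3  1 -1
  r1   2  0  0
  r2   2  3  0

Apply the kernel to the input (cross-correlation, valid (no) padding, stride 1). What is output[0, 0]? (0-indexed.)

-7

The receptive field on the input at this output position is [2 9 -6 / 3 -8 3 / -8 -6 -7]. Elementwise product with the kernel and sum: 2·3 + 9·1 + -6·-1 + 3·2 + -8·2 + -6·3.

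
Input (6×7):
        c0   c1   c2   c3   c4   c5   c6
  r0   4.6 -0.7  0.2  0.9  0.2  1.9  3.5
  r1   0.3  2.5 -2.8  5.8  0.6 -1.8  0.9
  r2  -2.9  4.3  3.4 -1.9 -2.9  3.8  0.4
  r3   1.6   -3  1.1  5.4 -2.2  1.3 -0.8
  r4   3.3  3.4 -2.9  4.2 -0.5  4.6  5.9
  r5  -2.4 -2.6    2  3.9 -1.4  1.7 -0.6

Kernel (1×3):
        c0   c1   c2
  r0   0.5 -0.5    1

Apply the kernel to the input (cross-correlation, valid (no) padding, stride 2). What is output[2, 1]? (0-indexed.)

-4.05

The receptive field on the input at this output position is [-2.9 4.2 -0.5]. Elementwise product with the kernel and sum: -2.9·0.5 + 4.2·-0.5 + -0.5·1.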